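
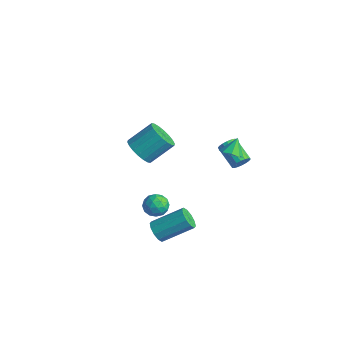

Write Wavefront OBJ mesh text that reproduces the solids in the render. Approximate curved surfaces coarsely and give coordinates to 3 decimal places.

v 2.256 -1.306 -0.352
v 2.563 -1.517 -0.987
v 1.637 -2.323 -0.313
v 1.944 -2.534 -0.948
v 2.353 -2.493 -0.337
v 2.736 -1.865 -0.362
v 1.464 -1.975 -0.938
v 1.847 -1.347 -0.963
v 2.073 -1.931 -1.349
v 2.622 -2.251 -0.978
v 1.578 -1.589 -0.322
v 2.127 -1.909 0.049
v 2.464 -1.322 -0.673
v 1.736 -2.518 -0.627
v 1.977 -2.493 -0.268
v 2.157 -2.618 -0.641
v 2.566 -1.527 -0.306
v 2.746 -1.651 -0.679
v 2.622 -2.224 -0.297
v 1.454 -2.189 -0.621
v 1.634 -2.313 -0.994
v 2.043 -1.222 -0.659
v 2.223 -1.347 -1.032
v 1.578 -1.616 -1.003
v 2.356 -1.69 -1.259
v 1.992 -2.287 -1.236
v 1.711 -1.959 -1.23
v 1.935 -1.59 -1.245
v 2.679 -1.878 -1.041
v 2.315 -2.475 -1.018
v 2.556 -2.451 -0.659
v 2.781 -2.082 -0.674
v 2.391 -2.121 -1.254
v 1.885 -1.365 -0.282
v 1.521 -1.962 -0.259
v 1.419 -1.758 -0.626
v 1.644 -1.389 -0.641
v 2.208 -1.553 -0.064
v 1.844 -2.15 -0.041
v 2.265 -2.25 -0.055
v 2.489 -1.881 -0.07
v 1.809 -1.719 -0.046
v 3.557 -2.947 -1.142
v 4.14 -3.277 -1.157
v 4.966 -1.864 -0.192
v 4.383 -1.533 -0.178
v 4.121 -3.036 -1.494
v 4.947 -1.623 -0.529
v 3.886 -2.761 -1.696
v 4.712 -1.348 -0.731
v 3.526 -2.557 -1.687
v 4.352 -1.144 -0.722
v 3.178 -2.501 -1.47
v 4.004 -1.088 -0.505
v 2.974 -2.616 -1.128
v 3.8 -1.203 -0.163
v 2.993 -2.857 -0.791
v 3.819 -1.444 0.174
v 3.228 -3.132 -0.589
v 4.054 -1.719 0.376
v 3.588 -3.336 -0.598
v 4.414 -1.923 0.367
v 3.936 -3.392 -0.815
v 4.762 -1.979 0.15
v 1.945 3.813 -0.383
v 2.191 4.078 0.058
v 0.881 4.152 0.743
v 0.635 3.887 0.303
v 2.123 4.27 -0.093
v 0.813 4.345 0.593
v 2.02 4.372 -0.301
v 0.71 4.446 0.384
v 1.902 4.363 -0.525
v 0.592 4.438 0.16
v 1.792 4.245 -0.721
v 0.483 4.32 -0.036
v 1.713 4.041 -0.851
v 0.403 4.116 -0.165
v 1.68 3.793 -0.887
v 0.37 3.867 -0.202
v 1.699 3.548 -0.823
v 0.389 3.622 -0.138
v 1.767 3.355 -0.673
v 0.457 3.43 0.013
v 1.87 3.254 -0.464
v 0.56 3.328 0.221
v 1.988 3.262 -0.24
v 0.678 3.337 0.445
v 2.097 3.38 -0.044
v 0.788 3.455 0.641
v 2.177 3.584 0.085
v 0.867 3.659 0.771
v 2.21 3.833 0.122
v 0.9 3.907 0.807
v 2.322 2.8 1.224
v 2.976 2.853 1.362
v 2.098 3.4 2.056
v 2.81 3.224 1.049
v 2.359 3.347 0.839
v 1.886 3.149 0.854
v 1.669 2.746 1.087
v 1.835 2.375 1.399
v 2.286 2.253 1.609
v 2.759 2.451 1.594
v -2.897 0.65 -1.13
v -2.41 1.075 -1.827
v -1.995 2.374 -0.746
v -2.483 1.95 -0.05
v -2.798 1.236 -1.872
v -2.384 2.535 -0.791
v -3.206 1.281 -1.77
v -2.791 2.58 -0.689
v -3.553 1.202 -1.542
v -3.138 2.501 -0.461
v -3.769 1.013 -1.232
v -3.355 2.312 -0.151
v -3.814 0.753 -0.902
v -3.399 2.052 0.179
v -3.676 0.472 -0.617
v -3.262 1.771 0.464
v -3.385 0.226 -0.434
v -2.97 1.525 0.647
v -2.996 0.065 -0.389
v -2.582 1.364 0.692
v -2.589 0.02 -0.491
v -2.174 1.319 0.59
v -2.242 0.099 -0.719
v -1.827 1.398 0.362
v -2.025 0.288 -1.029
v -1.611 1.587 0.052
v -1.981 0.548 -1.359
v -1.566 1.847 -0.278
v -2.118 0.829 -1.644
v -1.704 2.128 -0.563
f 1 38 17
f 38 12 41
f 17 41 6
f 38 41 17
f 1 17 13
f 17 6 18
f 13 18 2
f 17 18 13
f 1 13 22
f 13 2 23
f 22 23 8
f 13 23 22
f 1 22 34
f 22 8 37
f 34 37 11
f 22 37 34
f 1 34 38
f 34 11 42
f 38 42 12
f 34 42 38
f 2 18 29
f 18 6 32
f 29 32 10
f 18 32 29
f 6 41 19
f 41 12 40
f 19 40 5
f 41 40 19
f 12 42 39
f 42 11 35
f 39 35 3
f 42 35 39
f 11 37 36
f 37 8 24
f 36 24 7
f 37 24 36
f 8 23 28
f 23 2 25
f 28 25 9
f 23 25 28
f 4 30 16
f 30 10 31
f 16 31 5
f 30 31 16
f 4 16 14
f 16 5 15
f 14 15 3
f 16 15 14
f 4 14 21
f 14 3 20
f 21 20 7
f 14 20 21
f 4 21 26
f 21 7 27
f 26 27 9
f 21 27 26
f 4 26 30
f 26 9 33
f 30 33 10
f 26 33 30
f 5 31 19
f 31 10 32
f 19 32 6
f 31 32 19
f 3 15 39
f 15 5 40
f 39 40 12
f 15 40 39
f 7 20 36
f 20 3 35
f 36 35 11
f 20 35 36
f 9 27 28
f 27 7 24
f 28 24 8
f 27 24 28
f 10 33 29
f 33 9 25
f 29 25 2
f 33 25 29
f 44 43 47
f 44 47 45
f 45 47 48
f 45 48 46
f 47 43 49
f 47 49 48
f 48 49 50
f 48 50 46
f 49 43 51
f 49 51 50
f 50 51 52
f 50 52 46
f 51 43 53
f 51 53 52
f 52 53 54
f 52 54 46
f 53 43 55
f 53 55 54
f 54 55 56
f 54 56 46
f 55 43 57
f 55 57 56
f 56 57 58
f 56 58 46
f 57 43 59
f 57 59 58
f 58 59 60
f 58 60 46
f 59 43 61
f 59 61 60
f 60 61 62
f 60 62 46
f 61 43 63
f 61 63 62
f 62 63 64
f 62 64 46
f 63 43 44
f 63 44 64
f 64 44 45
f 64 45 46
f 66 65 69
f 66 69 67
f 67 69 70
f 67 70 68
f 69 65 71
f 69 71 70
f 70 71 72
f 70 72 68
f 71 65 73
f 71 73 72
f 72 73 74
f 72 74 68
f 73 65 75
f 73 75 74
f 74 75 76
f 74 76 68
f 75 65 77
f 75 77 76
f 76 77 78
f 76 78 68
f 77 65 79
f 77 79 78
f 78 79 80
f 78 80 68
f 79 65 81
f 79 81 80
f 80 81 82
f 80 82 68
f 81 65 83
f 81 83 82
f 82 83 84
f 82 84 68
f 83 65 85
f 83 85 84
f 84 85 86
f 84 86 68
f 85 65 87
f 85 87 86
f 86 87 88
f 86 88 68
f 87 65 89
f 87 89 88
f 88 89 90
f 88 90 68
f 89 65 91
f 89 91 90
f 90 91 92
f 90 92 68
f 91 65 93
f 91 93 92
f 92 93 94
f 92 94 68
f 93 65 66
f 93 66 94
f 94 66 67
f 94 67 68
f 96 95 98
f 96 98 97
f 98 95 99
f 98 99 97
f 99 95 100
f 99 100 97
f 100 95 101
f 100 101 97
f 101 95 102
f 101 102 97
f 102 95 103
f 102 103 97
f 103 95 104
f 103 104 97
f 104 95 96
f 104 96 97
f 106 105 109
f 106 109 107
f 107 109 110
f 107 110 108
f 109 105 111
f 109 111 110
f 110 111 112
f 110 112 108
f 111 105 113
f 111 113 112
f 112 113 114
f 112 114 108
f 113 105 115
f 113 115 114
f 114 115 116
f 114 116 108
f 115 105 117
f 115 117 116
f 116 117 118
f 116 118 108
f 117 105 119
f 117 119 118
f 118 119 120
f 118 120 108
f 119 105 121
f 119 121 120
f 120 121 122
f 120 122 108
f 121 105 123
f 121 123 122
f 122 123 124
f 122 124 108
f 123 105 125
f 123 125 124
f 124 125 126
f 124 126 108
f 125 105 127
f 125 127 126
f 126 127 128
f 126 128 108
f 127 105 129
f 127 129 128
f 128 129 130
f 128 130 108
f 129 105 131
f 129 131 130
f 130 131 132
f 130 132 108
f 131 105 133
f 131 133 132
f 132 133 134
f 132 134 108
f 133 105 106
f 133 106 134
f 134 106 107
f 134 107 108



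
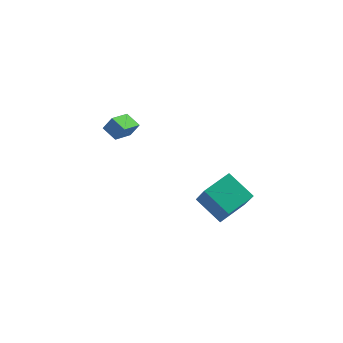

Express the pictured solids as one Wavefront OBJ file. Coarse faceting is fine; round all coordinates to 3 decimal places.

v 2.898 -5.449 -0.744
v 1.664 -4.365 0.19
v 2.505 -4.622 -2.223
v 1.271 -3.537 -1.289
v 4.229 -4.223 -0.411
v 2.995 -3.138 0.523
v 3.836 -3.395 -1.89
v 2.602 -2.311 -0.956
v -2.177 2.743 -1.323
v -2.987 1.623 -0.74
v -2.866 3.446 -0.93
v -3.676 2.326 -0.347
v -1.664 2.794 -0.513
v -2.474 1.674 0.07
v -2.353 3.497 -0.12
v -3.163 2.377 0.463
f 2 4 1
f 5 2 1
f 1 4 3
f 3 5 1
f 2 8 4
f 6 2 5
f 6 8 2
f 4 8 3
f 7 5 3
f 3 8 7
f 7 6 5
f 8 6 7
f 10 12 9
f 13 10 9
f 9 12 11
f 11 13 9
f 10 16 12
f 14 10 13
f 14 16 10
f 12 16 11
f 15 13 11
f 11 16 15
f 15 14 13
f 16 14 15



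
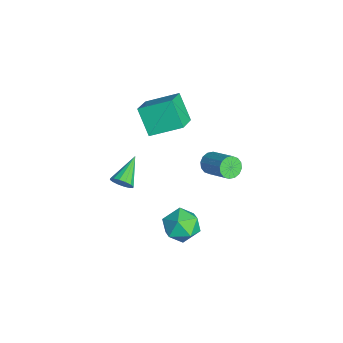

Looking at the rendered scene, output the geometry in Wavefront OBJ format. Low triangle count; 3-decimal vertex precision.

v -3.212 -2.632 2.705
v -2.834 -0.685 3.612
v -4.618 -1.966 1.862
v -4.24 -0.02 2.769
v -2.06 -2.14 1.171
v -1.682 -0.194 2.078
v -3.466 -1.475 0.328
v -3.088 0.472 1.235
v 3.01 -0.361 -1.168
v 4.008 -0.328 -0.467
v 3.632 -2.052 -1.973
v 4.63 -2.019 -1.272
v 3.537 -2.221 -0.769
v 3.153 -1.175 -0.271
v 4.487 -1.205 -2.169
v 4.103 -0.159 -1.671
v 4.921 -0.849 -1.086
v 4.334 -1.477 -0.22
v 3.306 -0.903 -2.22
v 2.719 -1.531 -1.354
v -2.224 1.57 -2.335
v -1.727 1.073 -2.649
v -0.179 1.933 -1.559
v -0.676 2.43 -1.245
v -1.728 1.387 -2.895
v -0.18 2.247 -1.804
v -1.862 1.75 -2.991
v -0.314 2.61 -1.9
v -2.093 2.064 -2.911
v -0.545 2.925 -1.82
v -2.359 2.247 -2.677
v -0.811 3.107 -1.586
v -2.589 2.248 -2.351
v -1.041 3.108 -1.26
v -2.721 2.067 -2.021
v -1.173 2.927 -0.931
v -2.72 1.753 -1.776
v -1.172 2.613 -0.685
v -2.586 1.39 -1.68
v -1.038 2.25 -0.589
v -2.355 1.075 -1.76
v -0.807 1.936 -0.669
v -2.089 0.893 -1.994
v -0.541 1.753 -0.903
v -1.859 0.892 -2.32
v -0.311 1.752 -1.229
v 2.535 -4.322 1.973
v 2.962 -4.161 2.53
v 1.085 -3.358 2.807
v 3.009 -3.881 2.288
v 2.929 -3.719 1.962
v 2.743 -3.719 1.639
v 2.502 -3.88 1.405
v 2.269 -4.16 1.324
v 2.107 -4.483 1.416
v 2.06 -4.762 1.658
v 2.141 -4.924 1.984
v 2.326 -4.925 2.307
v 2.568 -4.763 2.541
v 2.8 -4.484 2.622
f 2 4 1
f 5 2 1
f 1 4 3
f 3 5 1
f 2 8 4
f 6 2 5
f 6 8 2
f 4 8 3
f 7 5 3
f 3 8 7
f 7 6 5
f 8 6 7
f 9 20 14
f 9 14 10
f 9 10 16
f 9 16 19
f 9 19 20
f 10 14 18
f 14 20 13
f 20 19 11
f 19 16 15
f 16 10 17
f 12 18 13
f 12 13 11
f 12 11 15
f 12 15 17
f 12 17 18
f 13 18 14
f 11 13 20
f 15 11 19
f 17 15 16
f 18 17 10
f 22 21 25
f 22 25 23
f 23 25 26
f 23 26 24
f 25 21 27
f 25 27 26
f 26 27 28
f 26 28 24
f 27 21 29
f 27 29 28
f 28 29 30
f 28 30 24
f 29 21 31
f 29 31 30
f 30 31 32
f 30 32 24
f 31 21 33
f 31 33 32
f 32 33 34
f 32 34 24
f 33 21 35
f 33 35 34
f 34 35 36
f 34 36 24
f 35 21 37
f 35 37 36
f 36 37 38
f 36 38 24
f 37 21 39
f 37 39 38
f 38 39 40
f 38 40 24
f 39 21 41
f 39 41 40
f 40 41 42
f 40 42 24
f 41 21 43
f 41 43 42
f 42 43 44
f 42 44 24
f 43 21 45
f 43 45 44
f 44 45 46
f 44 46 24
f 45 21 22
f 45 22 46
f 46 22 23
f 46 23 24
f 48 47 50
f 48 50 49
f 50 47 51
f 50 51 49
f 51 47 52
f 51 52 49
f 52 47 53
f 52 53 49
f 53 47 54
f 53 54 49
f 54 47 55
f 54 55 49
f 55 47 56
f 55 56 49
f 56 47 57
f 56 57 49
f 57 47 58
f 57 58 49
f 58 47 59
f 58 59 49
f 59 47 60
f 59 60 49
f 60 47 48
f 60 48 49



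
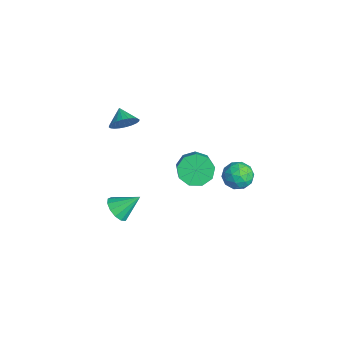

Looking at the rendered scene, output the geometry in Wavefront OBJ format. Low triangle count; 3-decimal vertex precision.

v -0.1 4.495 -2.16
v 0.583 4.671 -2.897
v 0.597 3.029 -1.863
v 1.28 3.205 -2.6
v 1.309 3.748 -1.737
v 0.878 4.654 -1.921
v 0.302 3.046 -2.839
v -0.129 3.952 -3.023
v 0.831 3.775 -3.317
v 1.454 4.209 -2.635
v -0.274 3.491 -2.125
v 0.349 3.925 -1.443
v 0.18 4.712 -2.554
v 1 2.988 -2.206
v 1.017 3.308 -1.698
v 1.419 3.411 -2.131
v 0.354 4.702 -1.981
v 0.755 4.805 -2.414
v 1.182 4.263 -1.732
v 0.425 2.895 -2.346
v 0.826 2.998 -2.779
v -0.239 4.289 -2.629
v 0.163 4.392 -3.062
v -0.002 3.437 -3.028
v 0.728 4.289 -3.234
v 1.138 3.427 -3.06
v 0.562 3.333 -3.2
v 0.309 3.866 -3.308
v 1.094 4.544 -2.834
v 1.504 3.682 -2.659
v 1.521 4.001 -2.152
v 1.267 4.534 -2.26
v 1.24 4.017 -3.081
v -0.324 4.018 -2.101
v 0.086 3.156 -1.926
v -0.087 3.166 -2.5
v -0.341 3.699 -2.608
v 0.042 4.273 -1.7
v 0.452 3.411 -1.526
v 0.871 3.834 -1.452
v 0.618 4.367 -1.56
v -0.06 3.683 -1.679
v -1.774 -2.347 2.197
v -1.405 -1.863 2.887
v -2.786 -2.353 2.743
v -1.523 -1.6 2.672
v -1.678 -1.451 2.385
v -1.849 -1.439 2.069
v -2.008 -1.564 1.773
v -2.131 -1.809 1.541
v -2.2 -2.136 1.409
v -2.204 -2.495 1.397
v -2.143 -2.831 1.507
v -2.025 -3.093 1.722
v -1.869 -3.242 2.009
v -1.699 -3.255 2.325
v -1.54 -3.129 2.621
v -1.417 -2.884 2.853
v -1.348 -2.557 2.985
v -1.344 -2.199 2.997
v 3.599 -4.273 -0.187
v 4.055 -4.815 0.352
v 3.861 -3.027 0.847
v 4.389 -4.62 0.032
v 4.472 -4.315 -0.357
v 4.278 -3.996 -0.692
v 3.869 -3.766 -0.867
v 3.374 -3.696 -0.826
v 2.95 -3.809 -0.582
v 2.733 -4.07 -0.213
v 2.791 -4.395 0.165
v 3.105 -4.682 0.43
v 3.577 -4.838 0.5
v 2.307 0.646 0.985
v 2.804 0.087 0.207
v 3.931 -0.205 1.136
v 3.433 0.354 1.915
v 3.01 0.796 0.179
v 4.137 0.503 1.109
v 2.887 1.434 0.529
v 4.014 1.142 1.459
v 2.492 1.705 1.092
v 3.619 1.412 2.022
v 2.011 1.479 1.605
v 3.138 1.187 2.535
v 1.668 0.864 1.828
v 2.794 0.572 2.758
v 1.623 0.147 1.656
v 2.75 -0.145 2.586
v 1.899 -0.337 1.171
v 3.026 -0.629 2.1
v 2.365 -0.361 0.598
v 3.492 -0.653 1.528
f 1 38 17
f 38 12 41
f 17 41 6
f 38 41 17
f 1 17 13
f 17 6 18
f 13 18 2
f 17 18 13
f 1 13 22
f 13 2 23
f 22 23 8
f 13 23 22
f 1 22 34
f 22 8 37
f 34 37 11
f 22 37 34
f 1 34 38
f 34 11 42
f 38 42 12
f 34 42 38
f 2 18 29
f 18 6 32
f 29 32 10
f 18 32 29
f 6 41 19
f 41 12 40
f 19 40 5
f 41 40 19
f 12 42 39
f 42 11 35
f 39 35 3
f 42 35 39
f 11 37 36
f 37 8 24
f 36 24 7
f 37 24 36
f 8 23 28
f 23 2 25
f 28 25 9
f 23 25 28
f 4 30 16
f 30 10 31
f 16 31 5
f 30 31 16
f 4 16 14
f 16 5 15
f 14 15 3
f 16 15 14
f 4 14 21
f 14 3 20
f 21 20 7
f 14 20 21
f 4 21 26
f 21 7 27
f 26 27 9
f 21 27 26
f 4 26 30
f 26 9 33
f 30 33 10
f 26 33 30
f 5 31 19
f 31 10 32
f 19 32 6
f 31 32 19
f 3 15 39
f 15 5 40
f 39 40 12
f 15 40 39
f 7 20 36
f 20 3 35
f 36 35 11
f 20 35 36
f 9 27 28
f 27 7 24
f 28 24 8
f 27 24 28
f 10 33 29
f 33 9 25
f 29 25 2
f 33 25 29
f 44 43 46
f 44 46 45
f 46 43 47
f 46 47 45
f 47 43 48
f 47 48 45
f 48 43 49
f 48 49 45
f 49 43 50
f 49 50 45
f 50 43 51
f 50 51 45
f 51 43 52
f 51 52 45
f 52 43 53
f 52 53 45
f 53 43 54
f 53 54 45
f 54 43 55
f 54 55 45
f 55 43 56
f 55 56 45
f 56 43 57
f 56 57 45
f 57 43 58
f 57 58 45
f 58 43 59
f 58 59 45
f 59 43 60
f 59 60 45
f 60 43 44
f 60 44 45
f 62 61 64
f 62 64 63
f 64 61 65
f 64 65 63
f 65 61 66
f 65 66 63
f 66 61 67
f 66 67 63
f 67 61 68
f 67 68 63
f 68 61 69
f 68 69 63
f 69 61 70
f 69 70 63
f 70 61 71
f 70 71 63
f 71 61 72
f 71 72 63
f 72 61 73
f 72 73 63
f 73 61 62
f 73 62 63
f 75 74 78
f 75 78 76
f 76 78 79
f 76 79 77
f 78 74 80
f 78 80 79
f 79 80 81
f 79 81 77
f 80 74 82
f 80 82 81
f 81 82 83
f 81 83 77
f 82 74 84
f 82 84 83
f 83 84 85
f 83 85 77
f 84 74 86
f 84 86 85
f 85 86 87
f 85 87 77
f 86 74 88
f 86 88 87
f 87 88 89
f 87 89 77
f 88 74 90
f 88 90 89
f 89 90 91
f 89 91 77
f 90 74 92
f 90 92 91
f 91 92 93
f 91 93 77
f 92 74 75
f 92 75 93
f 93 75 76
f 93 76 77



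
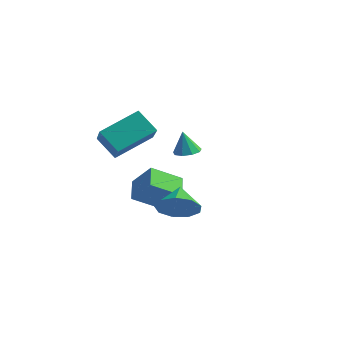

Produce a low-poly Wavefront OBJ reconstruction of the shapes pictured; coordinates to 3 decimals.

v 3.752 -2.065 -0.307
v 4.194 -1.308 -0.648
v 3.068 -1.335 0.427
v 3.674 -1.438 -1.003
v 3.19 -1.861 -1.033
v 2.969 -2.379 -0.723
v 3.115 -2.75 -0.218
v 3.558 -2.801 0.245
v 4.092 -2.507 0.45
v 4.467 -2.006 0.301
v 4.507 -1.533 -0.133
v -1.457 -1.833 1.957
v 0.024 -2.908 2.987
v -0.935 -0.232 2.877
v 0.546 -1.306 3.907
v -0.626 -1.574 1.033
v 0.855 -2.648 2.063
v -0.104 0.028 1.953
v 1.377 -1.047 2.983
v -1.001 2.754 0.229
v -0.43 2.513 0.253
v -1.119 2.586 1.391
v -0.413 2.932 0.315
v -0.671 3.268 0.337
v -1.084 3.363 0.309
v -1.457 3.173 0.243
v -1.617 2.787 0.171
v -1.488 2.385 0.126
v -1.132 2.156 0.129
v -0.714 2.207 0.179
v -0.99 1.357 -2.802
v -1.566 0.084 -2.023
v -1.752 2.067 -2.205
v -2.328 0.793 -1.426
v 0.008 1.547 -1.754
v -0.568 0.273 -0.975
v -0.754 2.256 -1.157
v -1.33 0.983 -0.378
f 2 1 4
f 2 4 3
f 4 1 5
f 4 5 3
f 5 1 6
f 5 6 3
f 6 1 7
f 6 7 3
f 7 1 8
f 7 8 3
f 8 1 9
f 8 9 3
f 9 1 10
f 9 10 3
f 10 1 11
f 10 11 3
f 11 1 2
f 11 2 3
f 13 15 12
f 16 13 12
f 12 15 14
f 14 16 12
f 13 19 15
f 17 13 16
f 17 19 13
f 15 19 14
f 18 16 14
f 14 19 18
f 18 17 16
f 19 17 18
f 21 20 23
f 21 23 22
f 23 20 24
f 23 24 22
f 24 20 25
f 24 25 22
f 25 20 26
f 25 26 22
f 26 20 27
f 26 27 22
f 27 20 28
f 27 28 22
f 28 20 29
f 28 29 22
f 29 20 30
f 29 30 22
f 30 20 21
f 30 21 22
f 32 34 31
f 35 32 31
f 31 34 33
f 33 35 31
f 32 38 34
f 36 32 35
f 36 38 32
f 34 38 33
f 37 35 33
f 33 38 37
f 37 36 35
f 38 36 37



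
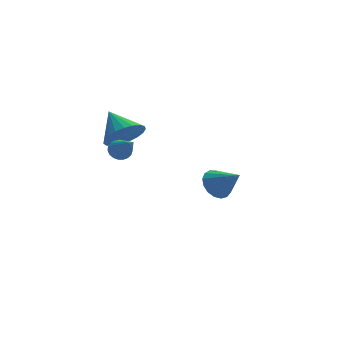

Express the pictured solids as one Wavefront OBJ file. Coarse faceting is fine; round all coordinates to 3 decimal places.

v 1.762 2.742 -3.784
v 2.449 3.13 -3.825
v 2.358 1.778 -2.896
v 2.272 3.29 -3.531
v 1.979 3.325 -3.296
v 1.635 3.226 -3.172
v 1.321 3.017 -3.188
v 1.107 2.745 -3.341
v 1.044 2.472 -3.595
v 1.145 2.261 -3.892
v 1.387 2.16 -4.165
v 1.715 2.193 -4.35
v 2.054 2.352 -4.405
v 2.326 2.6 -4.318
v 2.468 2.881 -4.108
v -3.061 0.656 0.895
v -2.669 1.186 0.268
v -3.279 1.824 1.745
v -3.032 1.195 0.162
v -3.401 1.111 0.184
v -3.71 0.948 0.328
v -3.907 0.734 0.571
v -3.958 0.508 0.869
v -3.854 0.307 1.172
v -3.613 0.166 1.428
v -3.276 0.11 1.591
v -2.902 0.149 1.634
v -2.555 0.275 1.549
v -2.296 0.468 1.351
v -2.169 0.692 1.075
v -2.197 0.911 0.767
v -2.373 1.086 0.482
v -3.682 -0.51 0.761
v -3.258 -0.33 0.956
v -3.598 -1.75 1.719
v -3.402 -0.245 1.079
v -3.594 -0.205 1.148
v -3.801 -0.218 1.149
v -3.988 -0.281 1.083
v -4.122 -0.384 0.962
v -4.18 -0.509 0.806
v -4.151 -0.633 0.642
v -4.042 -0.737 0.498
v -3.87 -0.801 0.4
v -3.665 -0.814 0.365
v -3.464 -0.775 0.398
v -3.3 -0.69 0.493
v -3.202 -0.574 0.635
v -3.187 -0.447 0.799
f 2 1 4
f 2 4 3
f 4 1 5
f 4 5 3
f 5 1 6
f 5 6 3
f 6 1 7
f 6 7 3
f 7 1 8
f 7 8 3
f 8 1 9
f 8 9 3
f 9 1 10
f 9 10 3
f 10 1 11
f 10 11 3
f 11 1 12
f 11 12 3
f 12 1 13
f 12 13 3
f 13 1 14
f 13 14 3
f 14 1 15
f 14 15 3
f 15 1 2
f 15 2 3
f 17 16 19
f 17 19 18
f 19 16 20
f 19 20 18
f 20 16 21
f 20 21 18
f 21 16 22
f 21 22 18
f 22 16 23
f 22 23 18
f 23 16 24
f 23 24 18
f 24 16 25
f 24 25 18
f 25 16 26
f 25 26 18
f 26 16 27
f 26 27 18
f 27 16 28
f 27 28 18
f 28 16 29
f 28 29 18
f 29 16 30
f 29 30 18
f 30 16 31
f 30 31 18
f 31 16 32
f 31 32 18
f 32 16 17
f 32 17 18
f 34 33 36
f 34 36 35
f 36 33 37
f 36 37 35
f 37 33 38
f 37 38 35
f 38 33 39
f 38 39 35
f 39 33 40
f 39 40 35
f 40 33 41
f 40 41 35
f 41 33 42
f 41 42 35
f 42 33 43
f 42 43 35
f 43 33 44
f 43 44 35
f 44 33 45
f 44 45 35
f 45 33 46
f 45 46 35
f 46 33 47
f 46 47 35
f 47 33 48
f 47 48 35
f 48 33 49
f 48 49 35
f 49 33 34
f 49 34 35



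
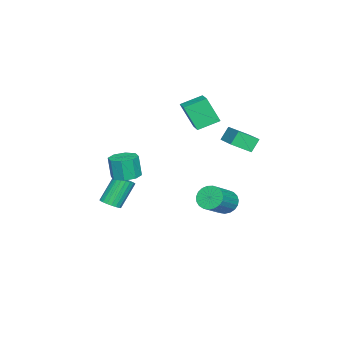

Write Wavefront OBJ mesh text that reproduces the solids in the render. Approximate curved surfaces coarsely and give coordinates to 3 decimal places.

v -0.307 -2.57 -0.631
v 0.391 -2.939 -0.653
v 0.325 -3.139 0.63
v -0.373 -2.77 0.651
v 0.447 -2.345 -0.558
v 0.38 -2.544 0.725
v 0.06 -1.882 -0.506
v -0.006 -2.082 0.777
v -0.541 -1.823 -0.527
v -0.607 -2.022 0.756
v -1.005 -2.201 -0.61
v -1.071 -2.401 0.673
v -1.06 -2.796 -0.705
v -1.127 -2.995 0.578
v -0.674 -3.258 -0.757
v -0.74 -3.458 0.526
v -0.073 -3.318 -0.736
v -0.139 -3.517 0.547
v -0.696 -3.676 -3.108
v -0.164 -3.615 -2.816
v -1.012 -3.183 -1.36
v -1.544 -3.244 -1.652
v -0.201 -3.381 -2.907
v -1.049 -2.949 -1.451
v -0.324 -3.199 -3.033
v -1.172 -2.766 -1.577
v -0.511 -3.098 -3.172
v -1.359 -2.666 -1.716
v -0.73 -3.098 -3.3
v -1.578 -2.666 -1.843
v -0.943 -3.198 -3.394
v -1.792 -2.765 -1.938
v -1.114 -3.38 -3.44
v -1.962 -2.948 -1.983
v -1.212 -3.613 -3.427
v -2.06 -3.181 -1.971
v -1.221 -3.858 -3.36
v -2.069 -3.426 -1.904
v -1.139 -4.071 -3.249
v -1.987 -3.639 -1.793
v -0.98 -4.216 -3.114
v -1.829 -3.783 -1.658
v -0.773 -4.267 -2.978
v -1.621 -3.835 -1.521
v -0.552 -4.216 -2.864
v -1.4 -3.784 -1.408
v -0.356 -4.072 -2.793
v -1.204 -3.64 -1.336
v -0.218 -3.859 -2.776
v -1.067 -3.427 -1.319
v -3.295 1.342 1.376
v -3.751 1.584 2.126
v -3.791 2.269 0.776
v -4.246 2.511 1.525
v -1.854 2.449 1.895
v -2.309 2.691 2.644
v -2.349 3.376 1.294
v -2.805 3.618 2.044
v 1.307 3.42 -0.447
v 1.685 3.264 -1.051
v 3.031 2.985 -0.138
v 2.653 3.14 0.467
v 1.729 3.563 -1.025
v 3.075 3.284 -0.111
v 1.7 3.837 -0.898
v 3.046 3.558 0.015
v 1.604 4.039 -0.694
v 2.949 3.76 0.22
v 1.455 4.134 -0.446
v 2.801 3.855 0.467
v 1.282 4.106 -0.199
v 2.627 3.827 0.714
v 1.112 3.959 0.005
v 2.458 3.679 0.919
v 0.977 3.718 0.132
v 2.322 3.439 1.045
v 0.898 3.426 0.158
v 2.244 3.147 1.071
v 0.89 3.133 0.08
v 2.236 2.854 0.993
v 0.955 2.889 -0.09
v 2.3 2.61 0.824
v 1.08 2.737 -0.321
v 2.426 2.458 0.593
v 1.245 2.703 -0.574
v 2.59 2.424 0.34
v 1.42 2.793 -0.804
v 2.766 2.514 0.109
v 1.576 2.991 -0.973
v 2.921 2.712 -0.06
v -3.964 -0.428 1.697
v -3.94 -1.183 3.175
v -4.716 0.522 2.194
v -4.691 -0.232 3.673
v -2.949 0.212 2.007
v -2.924 -0.542 3.486
v -3.7 1.163 2.505
v -3.676 0.408 3.983
f 2 1 5
f 2 5 3
f 3 5 6
f 3 6 4
f 5 1 7
f 5 7 6
f 6 7 8
f 6 8 4
f 7 1 9
f 7 9 8
f 8 9 10
f 8 10 4
f 9 1 11
f 9 11 10
f 10 11 12
f 10 12 4
f 11 1 13
f 11 13 12
f 12 13 14
f 12 14 4
f 13 1 15
f 13 15 14
f 14 15 16
f 14 16 4
f 15 1 17
f 15 17 16
f 16 17 18
f 16 18 4
f 17 1 2
f 17 2 18
f 18 2 3
f 18 3 4
f 20 19 23
f 20 23 21
f 21 23 24
f 21 24 22
f 23 19 25
f 23 25 24
f 24 25 26
f 24 26 22
f 25 19 27
f 25 27 26
f 26 27 28
f 26 28 22
f 27 19 29
f 27 29 28
f 28 29 30
f 28 30 22
f 29 19 31
f 29 31 30
f 30 31 32
f 30 32 22
f 31 19 33
f 31 33 32
f 32 33 34
f 32 34 22
f 33 19 35
f 33 35 34
f 34 35 36
f 34 36 22
f 35 19 37
f 35 37 36
f 36 37 38
f 36 38 22
f 37 19 39
f 37 39 38
f 38 39 40
f 38 40 22
f 39 19 41
f 39 41 40
f 40 41 42
f 40 42 22
f 41 19 43
f 41 43 42
f 42 43 44
f 42 44 22
f 43 19 45
f 43 45 44
f 44 45 46
f 44 46 22
f 45 19 47
f 45 47 46
f 46 47 48
f 46 48 22
f 47 19 49
f 47 49 48
f 48 49 50
f 48 50 22
f 49 19 20
f 49 20 50
f 50 20 21
f 50 21 22
f 52 54 51
f 55 52 51
f 51 54 53
f 53 55 51
f 52 58 54
f 56 52 55
f 56 58 52
f 54 58 53
f 57 55 53
f 53 58 57
f 57 56 55
f 58 56 57
f 60 59 63
f 60 63 61
f 61 63 64
f 61 64 62
f 63 59 65
f 63 65 64
f 64 65 66
f 64 66 62
f 65 59 67
f 65 67 66
f 66 67 68
f 66 68 62
f 67 59 69
f 67 69 68
f 68 69 70
f 68 70 62
f 69 59 71
f 69 71 70
f 70 71 72
f 70 72 62
f 71 59 73
f 71 73 72
f 72 73 74
f 72 74 62
f 73 59 75
f 73 75 74
f 74 75 76
f 74 76 62
f 75 59 77
f 75 77 76
f 76 77 78
f 76 78 62
f 77 59 79
f 77 79 78
f 78 79 80
f 78 80 62
f 79 59 81
f 79 81 80
f 80 81 82
f 80 82 62
f 81 59 83
f 81 83 82
f 82 83 84
f 82 84 62
f 83 59 85
f 83 85 84
f 84 85 86
f 84 86 62
f 85 59 87
f 85 87 86
f 86 87 88
f 86 88 62
f 87 59 89
f 87 89 88
f 88 89 90
f 88 90 62
f 89 59 60
f 89 60 90
f 90 60 61
f 90 61 62
f 92 94 91
f 95 92 91
f 91 94 93
f 93 95 91
f 92 98 94
f 96 92 95
f 96 98 92
f 94 98 93
f 97 95 93
f 93 98 97
f 97 96 95
f 98 96 97



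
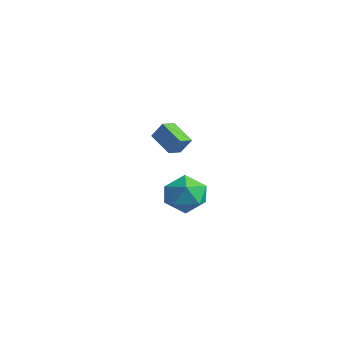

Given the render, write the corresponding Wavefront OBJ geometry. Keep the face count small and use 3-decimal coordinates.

v -2.71 2.782 1.731
v -3.895 2.654 2.385
v -2.908 3.538 1.52
v -4.094 3.41 2.174
v -2.306 3.11 2.526
v -3.492 2.982 3.18
v -2.505 3.866 2.315
v -3.69 3.738 2.969
v 2.537 1.11 2.222
v 2.983 0.461 1.527
v 1.017 0.419 1.893
v 1.463 -0.23 1.198
v 1.657 -0.346 2.225
v 2.596 0.081 2.428
v 1.404 0.799 0.992
v 2.343 1.226 1.195
v 2.283 0.268 0.766
v 2.44 -0.44 1.528
v 1.56 1.32 1.892
v 1.717 0.612 2.654
f 2 4 1
f 5 2 1
f 1 4 3
f 3 5 1
f 2 8 4
f 6 2 5
f 6 8 2
f 4 8 3
f 7 5 3
f 3 8 7
f 7 6 5
f 8 6 7
f 9 20 14
f 9 14 10
f 9 10 16
f 9 16 19
f 9 19 20
f 10 14 18
f 14 20 13
f 20 19 11
f 19 16 15
f 16 10 17
f 12 18 13
f 12 13 11
f 12 11 15
f 12 15 17
f 12 17 18
f 13 18 14
f 11 13 20
f 15 11 19
f 17 15 16
f 18 17 10



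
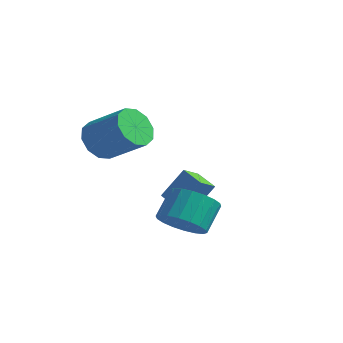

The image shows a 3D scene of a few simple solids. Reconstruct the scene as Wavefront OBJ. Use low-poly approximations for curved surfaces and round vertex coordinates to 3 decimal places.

v 2.134 -1.644 -0.841
v 2.626 -0.905 -1.475
v 2.477 0.122 -0.392
v 1.986 -0.616 0.241
v 2.157 -0.851 -1.59
v 2.009 0.176 -0.507
v 1.685 -0.955 -1.557
v 1.536 0.072 -0.474
v 1.301 -1.195 -1.382
v 1.152 -0.168 -0.299
v 1.082 -1.524 -1.1
v 0.934 -0.496 -0.017
v 1.072 -1.876 -0.767
v 0.923 -0.849 0.316
v 1.272 -2.183 -0.449
v 1.123 -1.155 0.634
v 1.643 -2.382 -0.208
v 1.494 -1.355 0.875
v 2.111 -2.436 -0.093
v 1.963 -1.409 0.99
v 2.584 -2.332 -0.126
v 2.435 -1.305 0.957
v 2.968 -2.092 -0.301
v 2.819 -1.065 0.782
v 3.186 -1.764 -0.583
v 3.038 -0.736 0.5
v 3.197 -1.411 -0.916
v 3.048 -0.384 0.167
v 2.997 -1.105 -1.234
v 2.848 -0.077 -0.151
v -1.669 2.392 -1.855
v -1.711 1.508 -1.37
v -1.07 3.141 -0.439
v -1.113 2.256 0.047
v -0.527 2.144 -2.207
v -0.57 1.259 -1.721
v 0.071 2.892 -0.79
v 0.029 2.008 -0.305
v -2.28 -1.584 2.591
v -1.755 -2.19 1.928
v -0.036 -1.902 3.026
v -0.56 -1.296 3.689
v -1.72 -1.584 1.715
v -0.001 -1.297 2.813
v -1.898 -0.979 1.836
v -0.179 -0.691 2.934
v -2.223 -0.605 2.245
v -0.504 -0.317 3.343
v -2.569 -0.604 2.787
v -0.85 -0.317 3.885
v -2.804 -0.978 3.254
v -1.085 -0.69 4.352
v -2.839 -1.583 3.467
v -1.12 -1.296 4.565
v -2.661 -2.189 3.346
v -0.942 -1.901 4.444
v -2.336 -2.563 2.937
v -0.617 -2.275 4.035
v -1.99 -2.563 2.395
v -0.271 -2.276 3.493
f 2 1 5
f 2 5 3
f 3 5 6
f 3 6 4
f 5 1 7
f 5 7 6
f 6 7 8
f 6 8 4
f 7 1 9
f 7 9 8
f 8 9 10
f 8 10 4
f 9 1 11
f 9 11 10
f 10 11 12
f 10 12 4
f 11 1 13
f 11 13 12
f 12 13 14
f 12 14 4
f 13 1 15
f 13 15 14
f 14 15 16
f 14 16 4
f 15 1 17
f 15 17 16
f 16 17 18
f 16 18 4
f 17 1 19
f 17 19 18
f 18 19 20
f 18 20 4
f 19 1 21
f 19 21 20
f 20 21 22
f 20 22 4
f 21 1 23
f 21 23 22
f 22 23 24
f 22 24 4
f 23 1 25
f 23 25 24
f 24 25 26
f 24 26 4
f 25 1 27
f 25 27 26
f 26 27 28
f 26 28 4
f 27 1 29
f 27 29 28
f 28 29 30
f 28 30 4
f 29 1 2
f 29 2 30
f 30 2 3
f 30 3 4
f 32 34 31
f 35 32 31
f 31 34 33
f 33 35 31
f 32 38 34
f 36 32 35
f 36 38 32
f 34 38 33
f 37 35 33
f 33 38 37
f 37 36 35
f 38 36 37
f 40 39 43
f 40 43 41
f 41 43 44
f 41 44 42
f 43 39 45
f 43 45 44
f 44 45 46
f 44 46 42
f 45 39 47
f 45 47 46
f 46 47 48
f 46 48 42
f 47 39 49
f 47 49 48
f 48 49 50
f 48 50 42
f 49 39 51
f 49 51 50
f 50 51 52
f 50 52 42
f 51 39 53
f 51 53 52
f 52 53 54
f 52 54 42
f 53 39 55
f 53 55 54
f 54 55 56
f 54 56 42
f 55 39 57
f 55 57 56
f 56 57 58
f 56 58 42
f 57 39 59
f 57 59 58
f 58 59 60
f 58 60 42
f 59 39 40
f 59 40 60
f 60 40 41
f 60 41 42



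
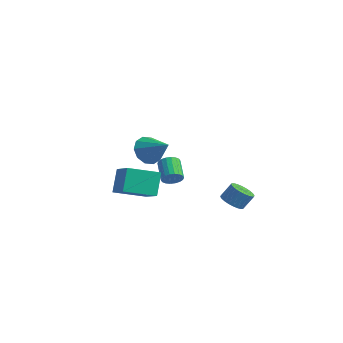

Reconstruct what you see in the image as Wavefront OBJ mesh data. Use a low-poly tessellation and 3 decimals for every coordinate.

v -0.961 -1.398 -0.249
v -2.031 -3.078 0.35
v 0.67 -2.1 0.694
v -0.4 -3.78 1.293
v -0.48 -2.22 -1.693
v -1.55 -3.9 -1.094
v 1.151 -2.922 -0.75
v 0.081 -4.602 -0.151
v -3.362 2.829 -3.133
v -3.019 2.676 -2.519
v -4.115 3.459 -1.712
v -4.458 3.611 -2.327
v -2.886 2.954 -2.608
v -3.982 3.737 -1.801
v -2.847 3.207 -2.801
v -3.943 3.99 -1.995
v -2.911 3.385 -3.06
v -4.007 4.168 -2.253
v -3.064 3.453 -3.333
v -4.16 4.235 -2.527
v -3.275 3.397 -3.567
v -4.372 4.179 -2.761
v -3.505 3.228 -3.715
v -4.601 4.011 -2.908
v -3.705 2.981 -3.748
v -4.801 3.764 -2.941
v -3.838 2.703 -3.659
v -4.934 3.486 -2.852
v -3.877 2.45 -3.465
v -4.973 3.233 -2.659
v -3.813 2.272 -3.207
v -4.909 3.055 -2.4
v -3.66 2.205 -2.933
v -4.756 2.987 -2.127
v -3.448 2.261 -2.699
v -4.545 3.043 -1.893
v -3.219 2.429 -2.552
v -4.315 3.212 -1.745
v 1.135 -3.587 3.203
v 1.562 -4.274 2.566
v 2.705 -3.513 4.177
v 1.678 -3.692 2.334
v 1.587 -3.071 2.435
v 1.322 -2.646 2.829
v 0.986 -2.581 3.365
v 0.707 -2.9 3.84
v 0.591 -3.482 4.071
v 0.683 -4.103 3.971
v 0.947 -4.528 3.577
v 1.283 -4.593 3.04
v 3.799 0.566 -1.59
v 4.567 0.521 -1.843
v 4.909 1.07 -0.904
v 4.141 1.114 -0.65
v 4.476 0.796 -1.97
v 4.818 1.344 -1.031
v 4.282 1.035 -2.039
v 4.624 1.584 -1.1
v 4.015 1.203 -2.04
v 4.356 1.752 -1.101
v 3.714 1.274 -1.973
v 4.056 1.823 -1.033
v 3.427 1.238 -1.846
v 3.768 1.786 -0.907
v 3.196 1.098 -1.681
v 3.537 1.647 -0.742
v 3.057 0.878 -1.502
v 3.399 1.427 -0.563
v 3.031 0.61 -1.336
v 3.373 1.159 -0.397
v 3.122 0.336 -1.209
v 3.464 0.884 -0.27
v 3.316 0.096 -1.14
v 3.658 0.645 -0.201
v 3.584 -0.072 -1.139
v 3.925 0.477 -0.2
v 3.884 -0.143 -1.207
v 4.226 0.406 -0.267
v 4.172 -0.106 -1.333
v 4.513 0.442 -0.394
v 4.403 0.033 -1.498
v 4.744 0.582 -0.559
v 4.541 0.253 -1.677
v 4.883 0.802 -0.738
f 2 4 1
f 5 2 1
f 1 4 3
f 3 5 1
f 2 8 4
f 6 2 5
f 6 8 2
f 4 8 3
f 7 5 3
f 3 8 7
f 7 6 5
f 8 6 7
f 10 9 13
f 10 13 11
f 11 13 14
f 11 14 12
f 13 9 15
f 13 15 14
f 14 15 16
f 14 16 12
f 15 9 17
f 15 17 16
f 16 17 18
f 16 18 12
f 17 9 19
f 17 19 18
f 18 19 20
f 18 20 12
f 19 9 21
f 19 21 20
f 20 21 22
f 20 22 12
f 21 9 23
f 21 23 22
f 22 23 24
f 22 24 12
f 23 9 25
f 23 25 24
f 24 25 26
f 24 26 12
f 25 9 27
f 25 27 26
f 26 27 28
f 26 28 12
f 27 9 29
f 27 29 28
f 28 29 30
f 28 30 12
f 29 9 31
f 29 31 30
f 30 31 32
f 30 32 12
f 31 9 33
f 31 33 32
f 32 33 34
f 32 34 12
f 33 9 35
f 33 35 34
f 34 35 36
f 34 36 12
f 35 9 37
f 35 37 36
f 36 37 38
f 36 38 12
f 37 9 10
f 37 10 38
f 38 10 11
f 38 11 12
f 40 39 42
f 40 42 41
f 42 39 43
f 42 43 41
f 43 39 44
f 43 44 41
f 44 39 45
f 44 45 41
f 45 39 46
f 45 46 41
f 46 39 47
f 46 47 41
f 47 39 48
f 47 48 41
f 48 39 49
f 48 49 41
f 49 39 50
f 49 50 41
f 50 39 40
f 50 40 41
f 52 51 55
f 52 55 53
f 53 55 56
f 53 56 54
f 55 51 57
f 55 57 56
f 56 57 58
f 56 58 54
f 57 51 59
f 57 59 58
f 58 59 60
f 58 60 54
f 59 51 61
f 59 61 60
f 60 61 62
f 60 62 54
f 61 51 63
f 61 63 62
f 62 63 64
f 62 64 54
f 63 51 65
f 63 65 64
f 64 65 66
f 64 66 54
f 65 51 67
f 65 67 66
f 66 67 68
f 66 68 54
f 67 51 69
f 67 69 68
f 68 69 70
f 68 70 54
f 69 51 71
f 69 71 70
f 70 71 72
f 70 72 54
f 71 51 73
f 71 73 72
f 72 73 74
f 72 74 54
f 73 51 75
f 73 75 74
f 74 75 76
f 74 76 54
f 75 51 77
f 75 77 76
f 76 77 78
f 76 78 54
f 77 51 79
f 77 79 78
f 78 79 80
f 78 80 54
f 79 51 81
f 79 81 80
f 80 81 82
f 80 82 54
f 81 51 83
f 81 83 82
f 82 83 84
f 82 84 54
f 83 51 52
f 83 52 84
f 84 52 53
f 84 53 54



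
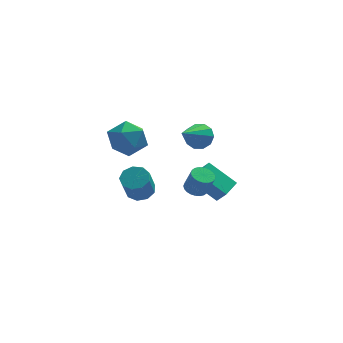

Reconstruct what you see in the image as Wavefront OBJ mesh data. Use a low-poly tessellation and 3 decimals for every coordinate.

v -4.11 -0.486 2.414
v -3.465 -0.932 1.535
v -4.195 -2.208 3.225
v -3.55 -2.654 2.346
v -3.061 -1.912 3.119
v -3.008 -0.847 2.618
v -4.652 -2.293 2.142
v -4.599 -1.228 1.641
v -3.8 -2.048 1.368
v -2.816 -1.813 1.971
v -4.844 -1.327 2.789
v -3.86 -1.092 3.392
v -0.592 -3.671 -0.195
v -0.101 -3.261 -0.228
v 0.242 -3.579 0.942
v -0.248 -3.989 0.975
v -0.281 -3.115 -0.135
v 0.062 -3.433 1.035
v -0.508 -3.053 -0.052
v -0.165 -3.371 1.118
v -0.748 -3.085 0.01
v -0.405 -3.403 1.18
v -0.964 -3.207 0.04
v -0.621 -3.524 1.21
v -1.123 -3.399 0.035
v -0.78 -3.717 1.205
v -1.202 -3.633 -0.006
v -0.858 -3.95 1.164
v -1.187 -3.872 -0.075
v -0.844 -4.19 1.095
v -1.082 -4.081 -0.162
v -0.739 -4.399 1.008
v -0.902 -4.227 -0.255
v -0.559 -4.545 0.915
v -0.675 -4.289 -0.338
v -0.332 -4.607 0.832
v -0.435 -4.257 -0.4
v -0.092 -4.575 0.77
v -0.219 -4.136 -0.43
v 0.124 -4.453 0.74
v -0.06 -3.943 -0.425
v 0.283 -4.261 0.745
v 0.018 -3.71 -0.384
v 0.362 -4.027 0.786
v 0.004 -3.47 -0.315
v 0.347 -3.788 0.855
v 1.193 1.686 -4.899
v 1.633 1.176 -4.08
v -0.236 2.433 -3.667
v 0.203 1.923 -2.848
v 1.897 2.657 -4.672
v 2.336 2.147 -3.853
v 0.467 3.404 -3.44
v 0.907 2.894 -2.621
v -0.235 -2.085 2.626
v 0.388 -2.109 3.158
v -1.285 -3.495 3.794
v 0.068 -1.746 3.309
v -0.368 -1.513 3.198
v -0.754 -1.498 2.87
v -0.941 -1.707 2.448
v -0.859 -2.061 2.094
v -0.538 -2.424 1.944
v -0.102 -2.657 2.054
v 0.283 -2.672 2.383
v 0.47 -2.462 2.805
v -2.998 1.045 -3.255
v -2.208 1.139 -3.02
v -2.552 0.289 -1.529
v -3.342 0.195 -1.765
v -2.518 1.579 -2.84
v -2.861 0.729 -1.349
v -3.052 1.77 -2.855
v -3.396 0.92 -1.364
v -3.561 1.621 -3.057
v -3.905 0.771 -1.566
v -3.807 1.203 -3.352
v -4.151 0.353 -1.861
v -3.674 0.711 -3.602
v -4.018 -0.139 -2.111
v -3.225 0.375 -3.69
v -3.569 -0.475 -2.199
v -2.669 0.353 -3.574
v -3.013 -0.497 -2.084
v -2.268 0.654 -3.31
v -2.612 -0.196 -1.819
f 1 12 6
f 1 6 2
f 1 2 8
f 1 8 11
f 1 11 12
f 2 6 10
f 6 12 5
f 12 11 3
f 11 8 7
f 8 2 9
f 4 10 5
f 4 5 3
f 4 3 7
f 4 7 9
f 4 9 10
f 5 10 6
f 3 5 12
f 7 3 11
f 9 7 8
f 10 9 2
f 14 13 17
f 14 17 15
f 15 17 18
f 15 18 16
f 17 13 19
f 17 19 18
f 18 19 20
f 18 20 16
f 19 13 21
f 19 21 20
f 20 21 22
f 20 22 16
f 21 13 23
f 21 23 22
f 22 23 24
f 22 24 16
f 23 13 25
f 23 25 24
f 24 25 26
f 24 26 16
f 25 13 27
f 25 27 26
f 26 27 28
f 26 28 16
f 27 13 29
f 27 29 28
f 28 29 30
f 28 30 16
f 29 13 31
f 29 31 30
f 30 31 32
f 30 32 16
f 31 13 33
f 31 33 32
f 32 33 34
f 32 34 16
f 33 13 35
f 33 35 34
f 34 35 36
f 34 36 16
f 35 13 37
f 35 37 36
f 36 37 38
f 36 38 16
f 37 13 39
f 37 39 38
f 38 39 40
f 38 40 16
f 39 13 41
f 39 41 40
f 40 41 42
f 40 42 16
f 41 13 43
f 41 43 42
f 42 43 44
f 42 44 16
f 43 13 45
f 43 45 44
f 44 45 46
f 44 46 16
f 45 13 14
f 45 14 46
f 46 14 15
f 46 15 16
f 48 50 47
f 51 48 47
f 47 50 49
f 49 51 47
f 48 54 50
f 52 48 51
f 52 54 48
f 50 54 49
f 53 51 49
f 49 54 53
f 53 52 51
f 54 52 53
f 56 55 58
f 56 58 57
f 58 55 59
f 58 59 57
f 59 55 60
f 59 60 57
f 60 55 61
f 60 61 57
f 61 55 62
f 61 62 57
f 62 55 63
f 62 63 57
f 63 55 64
f 63 64 57
f 64 55 65
f 64 65 57
f 65 55 66
f 65 66 57
f 66 55 56
f 66 56 57
f 68 67 71
f 68 71 69
f 69 71 72
f 69 72 70
f 71 67 73
f 71 73 72
f 72 73 74
f 72 74 70
f 73 67 75
f 73 75 74
f 74 75 76
f 74 76 70
f 75 67 77
f 75 77 76
f 76 77 78
f 76 78 70
f 77 67 79
f 77 79 78
f 78 79 80
f 78 80 70
f 79 67 81
f 79 81 80
f 80 81 82
f 80 82 70
f 81 67 83
f 81 83 82
f 82 83 84
f 82 84 70
f 83 67 85
f 83 85 84
f 84 85 86
f 84 86 70
f 85 67 68
f 85 68 86
f 86 68 69
f 86 69 70



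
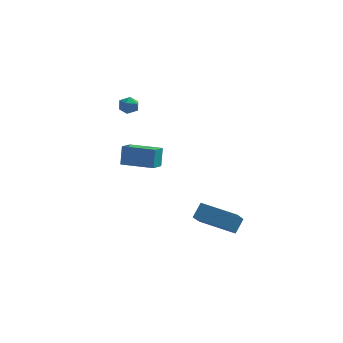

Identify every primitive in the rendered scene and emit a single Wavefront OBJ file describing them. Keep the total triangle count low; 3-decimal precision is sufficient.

v -3.923 2.503 2.604
v -3.393 2.867 2.498
v -3.347 1.833 3.182
v -2.817 2.197 3.076
v -3.299 2.425 3.451
v -3.655 2.838 3.095
v -3.085 1.862 2.585
v -3.441 2.275 2.229
v -2.875 2.471 2.487
v -3.007 2.819 3.022
v -3.733 1.881 2.658
v -3.865 2.229 3.193
v -2.873 -0.069 -0.612
v -2.896 0.225 0.613
v -2.822 0.922 -0.849
v -2.844 1.216 0.376
v -0.936 -0.156 -0.556
v -0.958 0.138 0.669
v -0.884 0.835 -0.793
v -0.907 1.129 0.432
v 2.405 -2.121 -3.125
v 2.702 -3.902 -1.976
v 2.627 -1.55 -2.297
v 2.924 -3.331 -1.148
v 4.396 -2.129 -3.652
v 4.693 -3.91 -2.503
v 4.618 -1.558 -2.824
v 4.915 -3.339 -1.675
f 1 12 6
f 1 6 2
f 1 2 8
f 1 8 11
f 1 11 12
f 2 6 10
f 6 12 5
f 12 11 3
f 11 8 7
f 8 2 9
f 4 10 5
f 4 5 3
f 4 3 7
f 4 7 9
f 4 9 10
f 5 10 6
f 3 5 12
f 7 3 11
f 9 7 8
f 10 9 2
f 14 16 13
f 17 14 13
f 13 16 15
f 15 17 13
f 14 20 16
f 18 14 17
f 18 20 14
f 16 20 15
f 19 17 15
f 15 20 19
f 19 18 17
f 20 18 19
f 22 24 21
f 25 22 21
f 21 24 23
f 23 25 21
f 22 28 24
f 26 22 25
f 26 28 22
f 24 28 23
f 27 25 23
f 23 28 27
f 27 26 25
f 28 26 27



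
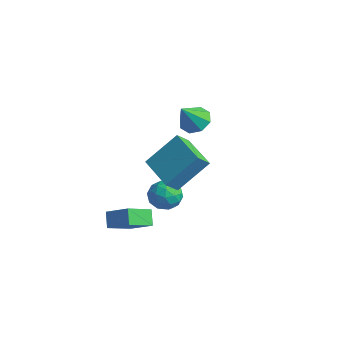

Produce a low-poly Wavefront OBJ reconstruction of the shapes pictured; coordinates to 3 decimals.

v -0.672 -3.408 -4.187
v -1.145 -3.051 -3.606
v -0.581 -2.17 -4.876
v -1.053 -1.812 -4.295
v 0.393 -3.108 -3.505
v -0.079 -2.75 -2.924
v 0.485 -1.869 -4.194
v 0.012 -1.512 -3.613
v -0.668 0.539 -3.45
v 0.06 0.161 -3.453
v -1.22 -0.521 -4.027
v -0.492 -0.899 -4.03
v -0.882 -0.764 -3.321
v -0.541 -0.11 -2.964
v -0.619 -0.25 -4.516
v -0.278 0.404 -4.159
v 0.09 -0.327 -4.111
v -0.072 -0.645 -3.373
v -1.088 0.285 -4.107
v -1.25 -0.033 -3.369
v -0.255 0.443 -3.401
v -0.905 -0.803 -4.079
v -1.134 -0.724 -3.663
v -0.706 -0.946 -3.664
v -0.609 0.284 -3.114
v -0.181 0.062 -3.115
v -0.734 -0.482 -3.038
v -0.979 -0.422 -4.365
v -0.551 -0.644 -4.366
v -0.454 0.586 -3.816
v -0.026 0.364 -3.817
v -0.426 0.122 -4.442
v 0.19 -0.066 -3.789
v -0.135 -0.689 -4.129
v -0.209 -0.308 -4.414
v -0.009 0.077 -4.205
v 0.095 -0.253 -3.355
v -0.23 -0.876 -3.694
v -0.459 -0.797 -3.278
v -0.259 -0.412 -3.068
v 0.112 -0.539 -3.742
v -0.93 0.516 -3.786
v -1.255 -0.107 -4.125
v -0.901 0.052 -4.412
v -0.701 0.437 -4.202
v -1.025 0.329 -3.351
v -1.35 -0.294 -3.691
v -1.151 -0.437 -3.275
v -0.951 -0.052 -3.066
v -1.272 0.179 -3.738
v -2.212 3.139 -1.361
v -1.468 3.356 -1.205
v -2.208 2.281 -0.179
v -1.875 3.718 -0.942
v -2.479 3.74 -0.923
v -2.926 3.411 -1.161
v -2.955 2.922 -1.516
v -2.549 2.56 -1.78
v -1.945 2.538 -1.798
v -1.497 2.867 -1.56
v 0.203 -1.332 -0.827
v 0.159 -1.96 -0.198
v 0.745 -0.047 0.492
v 0.701 -0.675 1.122
v 1.899 -1.745 -1.122
v 1.855 -2.373 -0.492
v 2.441 -0.46 0.198
v 2.397 -1.088 0.827
f 2 4 1
f 5 2 1
f 1 4 3
f 3 5 1
f 2 8 4
f 6 2 5
f 6 8 2
f 4 8 3
f 7 5 3
f 3 8 7
f 7 6 5
f 8 6 7
f 9 46 25
f 46 20 49
f 25 49 14
f 46 49 25
f 9 25 21
f 25 14 26
f 21 26 10
f 25 26 21
f 9 21 30
f 21 10 31
f 30 31 16
f 21 31 30
f 9 30 42
f 30 16 45
f 42 45 19
f 30 45 42
f 9 42 46
f 42 19 50
f 46 50 20
f 42 50 46
f 10 26 37
f 26 14 40
f 37 40 18
f 26 40 37
f 14 49 27
f 49 20 48
f 27 48 13
f 49 48 27
f 20 50 47
f 50 19 43
f 47 43 11
f 50 43 47
f 19 45 44
f 45 16 32
f 44 32 15
f 45 32 44
f 16 31 36
f 31 10 33
f 36 33 17
f 31 33 36
f 12 38 24
f 38 18 39
f 24 39 13
f 38 39 24
f 12 24 22
f 24 13 23
f 22 23 11
f 24 23 22
f 12 22 29
f 22 11 28
f 29 28 15
f 22 28 29
f 12 29 34
f 29 15 35
f 34 35 17
f 29 35 34
f 12 34 38
f 34 17 41
f 38 41 18
f 34 41 38
f 13 39 27
f 39 18 40
f 27 40 14
f 39 40 27
f 11 23 47
f 23 13 48
f 47 48 20
f 23 48 47
f 15 28 44
f 28 11 43
f 44 43 19
f 28 43 44
f 17 35 36
f 35 15 32
f 36 32 16
f 35 32 36
f 18 41 37
f 41 17 33
f 37 33 10
f 41 33 37
f 52 51 54
f 52 54 53
f 54 51 55
f 54 55 53
f 55 51 56
f 55 56 53
f 56 51 57
f 56 57 53
f 57 51 58
f 57 58 53
f 58 51 59
f 58 59 53
f 59 51 60
f 59 60 53
f 60 51 52
f 60 52 53
f 62 64 61
f 65 62 61
f 61 64 63
f 63 65 61
f 62 68 64
f 66 62 65
f 66 68 62
f 64 68 63
f 67 65 63
f 63 68 67
f 67 66 65
f 68 66 67



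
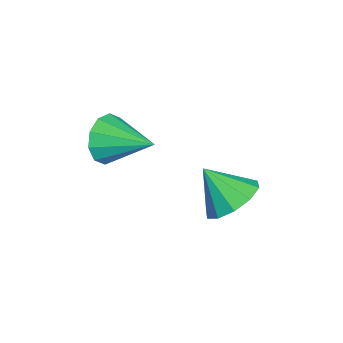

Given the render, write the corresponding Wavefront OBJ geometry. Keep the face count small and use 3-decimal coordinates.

v -3.118 -2.622 -0.246
v -2.764 -3.103 0.427
v -2.282 -1.178 0.346
v -2.414 -3.128 -0.005
v -2.333 -2.96 -0.529
v -2.552 -2.663 -0.945
v -2.987 -2.35 -1.094
v -3.472 -2.141 -0.919
v -3.822 -2.115 -0.487
v -3.902 -2.283 0.037
v -3.684 -2.581 0.453
v -3.249 -2.894 0.602
v -3.655 1.134 -3.719
v -2.702 1.198 -3.307
v -4.085 0.206 -2.581
v -3.059 1.67 -3.056
v -3.644 1.938 -3.059
v -4.233 1.898 -3.313
v -4.601 1.567 -3.723
v -4.608 1.07 -4.131
v -4.251 0.598 -4.381
v -3.667 0.331 -4.379
v -3.078 0.37 -4.125
v -2.71 0.702 -3.715
f 2 1 4
f 2 4 3
f 4 1 5
f 4 5 3
f 5 1 6
f 5 6 3
f 6 1 7
f 6 7 3
f 7 1 8
f 7 8 3
f 8 1 9
f 8 9 3
f 9 1 10
f 9 10 3
f 10 1 11
f 10 11 3
f 11 1 12
f 11 12 3
f 12 1 2
f 12 2 3
f 14 13 16
f 14 16 15
f 16 13 17
f 16 17 15
f 17 13 18
f 17 18 15
f 18 13 19
f 18 19 15
f 19 13 20
f 19 20 15
f 20 13 21
f 20 21 15
f 21 13 22
f 21 22 15
f 22 13 23
f 22 23 15
f 23 13 24
f 23 24 15
f 24 13 14
f 24 14 15



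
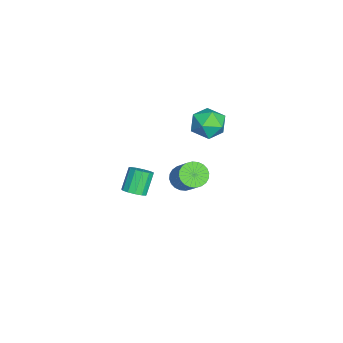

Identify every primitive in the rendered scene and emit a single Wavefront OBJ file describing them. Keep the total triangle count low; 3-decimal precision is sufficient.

v 1.934 -3.357 1.731
v 2.317 -2.987 1.903
v 1.649 -2.732 2.842
v 1.266 -3.103 2.669
v 2.118 -2.828 1.718
v 1.449 -2.574 2.656
v 1.86 -2.838 1.536
v 1.191 -2.583 2.475
v 1.625 -3.012 1.417
v 0.957 -2.757 2.355
v 1.489 -3.296 1.397
v 0.821 -3.041 2.335
v 1.494 -3.599 1.483
v 0.826 -3.344 2.421
v 1.639 -3.826 1.648
v 0.971 -3.571 2.586
v 1.878 -3.904 1.839
v 1.209 -3.649 2.777
v 2.134 -3.808 1.996
v 1.466 -3.554 2.934
v 2.327 -3.57 2.068
v 1.659 -3.315 3.007
v 2.396 -3.264 2.034
v 1.727 -3.009 2.972
v -3.723 -1.691 -2.102
v -3.31 -2.256 -2.222
v -2.205 -1.715 -0.978
v -2.617 -1.149 -0.858
v -3.202 -2.072 -2.399
v -2.097 -1.531 -1.154
v -3.173 -1.83 -2.53
v -2.068 -1.288 -1.286
v -3.228 -1.566 -2.596
v -2.123 -1.025 -1.352
v -3.358 -1.322 -2.587
v -2.252 -0.781 -1.343
v -3.543 -1.133 -2.504
v -2.438 -0.592 -1.26
v -3.756 -1.03 -2.36
v -2.651 -0.489 -1.116
v -3.964 -1.027 -2.177
v -2.859 -0.486 -0.932
v -4.135 -1.125 -1.982
v -3.03 -0.584 -0.738
v -4.243 -1.309 -1.806
v -3.138 -0.768 -0.561
v -4.272 -1.552 -1.674
v -3.167 -1.01 -0.43
v -4.217 -1.815 -1.608
v -3.112 -1.274 -0.364
v -4.088 -2.059 -1.617
v -2.982 -1.518 -0.373
v -3.902 -2.248 -1.7
v -2.797 -1.707 -0.456
v -3.689 -2.351 -1.844
v -2.584 -1.81 -0.6
v -3.481 -2.354 -2.028
v -2.376 -1.813 -0.783
v -1.594 0.266 4.203
v -0.705 0.191 4.156
v -1.735 -1.091 3.724
v -0.846 -1.166 3.677
v -1.248 -1.111 4.473
v -1.161 -0.273 4.769
v -1.279 -0.627 3.111
v -1.192 0.211 3.407
v -0.51 -0.362 3.481
v -0.491 -0.661 4.323
v -1.949 -0.239 3.557
v -1.93 -0.538 4.399
f 2 1 5
f 2 5 3
f 3 5 6
f 3 6 4
f 5 1 7
f 5 7 6
f 6 7 8
f 6 8 4
f 7 1 9
f 7 9 8
f 8 9 10
f 8 10 4
f 9 1 11
f 9 11 10
f 10 11 12
f 10 12 4
f 11 1 13
f 11 13 12
f 12 13 14
f 12 14 4
f 13 1 15
f 13 15 14
f 14 15 16
f 14 16 4
f 15 1 17
f 15 17 16
f 16 17 18
f 16 18 4
f 17 1 19
f 17 19 18
f 18 19 20
f 18 20 4
f 19 1 21
f 19 21 20
f 20 21 22
f 20 22 4
f 21 1 23
f 21 23 22
f 22 23 24
f 22 24 4
f 23 1 2
f 23 2 24
f 24 2 3
f 24 3 4
f 26 25 29
f 26 29 27
f 27 29 30
f 27 30 28
f 29 25 31
f 29 31 30
f 30 31 32
f 30 32 28
f 31 25 33
f 31 33 32
f 32 33 34
f 32 34 28
f 33 25 35
f 33 35 34
f 34 35 36
f 34 36 28
f 35 25 37
f 35 37 36
f 36 37 38
f 36 38 28
f 37 25 39
f 37 39 38
f 38 39 40
f 38 40 28
f 39 25 41
f 39 41 40
f 40 41 42
f 40 42 28
f 41 25 43
f 41 43 42
f 42 43 44
f 42 44 28
f 43 25 45
f 43 45 44
f 44 45 46
f 44 46 28
f 45 25 47
f 45 47 46
f 46 47 48
f 46 48 28
f 47 25 49
f 47 49 48
f 48 49 50
f 48 50 28
f 49 25 51
f 49 51 50
f 50 51 52
f 50 52 28
f 51 25 53
f 51 53 52
f 52 53 54
f 52 54 28
f 53 25 55
f 53 55 54
f 54 55 56
f 54 56 28
f 55 25 57
f 55 57 56
f 56 57 58
f 56 58 28
f 57 25 26
f 57 26 58
f 58 26 27
f 58 27 28
f 59 70 64
f 59 64 60
f 59 60 66
f 59 66 69
f 59 69 70
f 60 64 68
f 64 70 63
f 70 69 61
f 69 66 65
f 66 60 67
f 62 68 63
f 62 63 61
f 62 61 65
f 62 65 67
f 62 67 68
f 63 68 64
f 61 63 70
f 65 61 69
f 67 65 66
f 68 67 60



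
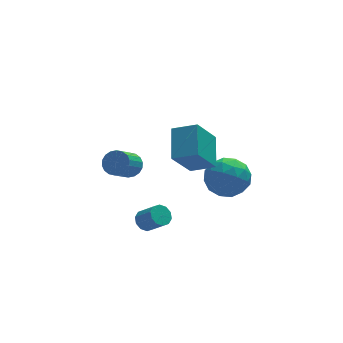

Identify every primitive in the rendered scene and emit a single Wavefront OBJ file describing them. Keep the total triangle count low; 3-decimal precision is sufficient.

v -1.453 -1.847 -0.256
v -1.105 -2.397 -0.451
v -1.878 -3.203 0.441
v -2.227 -2.653 0.636
v -0.943 -2.294 -0.218
v -1.716 -3.1 0.675
v -0.881 -2.102 0.008
v -1.655 -2.909 0.901
v -0.934 -1.86 0.182
v -1.707 -2.666 1.075
v -1.089 -1.615 0.269
v -1.862 -2.421 1.161
v -1.316 -1.416 0.252
v -2.089 -2.222 1.144
v -1.571 -1.302 0.134
v -2.344 -2.109 1.027
v -1.802 -1.297 -0.061
v -2.575 -2.103 0.831
v -1.964 -1.4 -0.295
v -2.737 -2.206 0.598
v -2.025 -1.591 -0.521
v -2.799 -2.398 0.372
v -1.973 -1.834 -0.695
v -2.746 -2.64 0.198
v -1.818 -2.079 -0.781
v -2.591 -2.885 0.111
v -1.591 -2.278 -0.764
v -2.364 -3.084 0.128
v -1.336 -2.391 -0.647
v -2.109 -3.198 0.246
v 3.204 0.981 -3.041
v 3.626 1.641 -3.962
v 4.014 -0.621 -3.818
v 4.436 0.039 -4.739
v 4.893 0.188 -3.629
v 4.392 1.178 -3.149
v 3.248 -0.158 -4.631
v 2.747 0.832 -4.151
v 3.653 0.937 -4.945
v 4.67 1.151 -4.326
v 2.97 -0.131 -3.454
v 3.987 0.083 -2.835
v 3.344 1.452 -3.433
v 4.296 -0.432 -4.347
v 4.565 -0.344 -3.695
v 4.813 0.044 -4.236
v 3.794 1.18 -2.955
v 4.042 1.568 -3.497
v 4.787 0.713 -3.301
v 3.598 -0.548 -4.283
v 3.846 -0.16 -4.825
v 2.827 0.976 -3.544
v 3.075 1.364 -4.085
v 2.853 0.307 -4.479
v 3.608 1.426 -4.552
v 4.084 0.484 -5.009
v 3.386 0.368 -4.945
v 3.091 0.95 -4.663
v 4.205 1.552 -4.188
v 4.682 0.61 -4.645
v 4.95 0.697 -3.993
v 4.656 1.279 -3.711
v 4.221 1.138 -4.766
v 2.958 0.41 -3.135
v 3.435 -0.532 -3.592
v 2.984 -0.259 -4.069
v 2.69 0.323 -3.787
v 3.556 0.536 -2.771
v 4.032 -0.406 -3.228
v 4.549 0.07 -3.117
v 4.254 0.652 -2.835
v 3.419 -0.118 -3.014
v -0.904 -2.653 -3.627
v -0.631 -2.946 -4.06
v -0.063 -3.62 -3.247
v -0.336 -3.327 -2.813
v -0.423 -2.66 -3.969
v 0.145 -3.335 -3.155
v -0.399 -2.372 -3.747
v 0.169 -3.047 -2.933
v -0.567 -2.191 -3.479
v 0 -2.866 -2.665
v -0.865 -2.186 -3.268
v -0.297 -2.861 -2.454
v -1.177 -2.36 -3.193
v -0.609 -3.034 -2.38
v -1.385 -2.645 -3.285
v -0.817 -3.32 -2.471
v -1.409 -2.933 -3.507
v -0.841 -3.608 -2.693
v -1.24 -3.114 -3.775
v -0.673 -3.789 -2.961
v -0.943 -3.119 -3.986
v -0.375 -3.794 -3.172
v 1.128 0.689 -2.165
v 2.245 0.106 -1.654
v 1.521 2.267 -1.221
v 2.638 1.683 -0.71
v 2.222 1.377 -3.77
v 3.339 0.793 -3.259
v 2.615 2.954 -2.826
v 3.732 2.371 -2.315
f 2 1 5
f 2 5 3
f 3 5 6
f 3 6 4
f 5 1 7
f 5 7 6
f 6 7 8
f 6 8 4
f 7 1 9
f 7 9 8
f 8 9 10
f 8 10 4
f 9 1 11
f 9 11 10
f 10 11 12
f 10 12 4
f 11 1 13
f 11 13 12
f 12 13 14
f 12 14 4
f 13 1 15
f 13 15 14
f 14 15 16
f 14 16 4
f 15 1 17
f 15 17 16
f 16 17 18
f 16 18 4
f 17 1 19
f 17 19 18
f 18 19 20
f 18 20 4
f 19 1 21
f 19 21 20
f 20 21 22
f 20 22 4
f 21 1 23
f 21 23 22
f 22 23 24
f 22 24 4
f 23 1 25
f 23 25 24
f 24 25 26
f 24 26 4
f 25 1 27
f 25 27 26
f 26 27 28
f 26 28 4
f 27 1 29
f 27 29 28
f 28 29 30
f 28 30 4
f 29 1 2
f 29 2 30
f 30 2 3
f 30 3 4
f 31 68 47
f 68 42 71
f 47 71 36
f 68 71 47
f 31 47 43
f 47 36 48
f 43 48 32
f 47 48 43
f 31 43 52
f 43 32 53
f 52 53 38
f 43 53 52
f 31 52 64
f 52 38 67
f 64 67 41
f 52 67 64
f 31 64 68
f 64 41 72
f 68 72 42
f 64 72 68
f 32 48 59
f 48 36 62
f 59 62 40
f 48 62 59
f 36 71 49
f 71 42 70
f 49 70 35
f 71 70 49
f 42 72 69
f 72 41 65
f 69 65 33
f 72 65 69
f 41 67 66
f 67 38 54
f 66 54 37
f 67 54 66
f 38 53 58
f 53 32 55
f 58 55 39
f 53 55 58
f 34 60 46
f 60 40 61
f 46 61 35
f 60 61 46
f 34 46 44
f 46 35 45
f 44 45 33
f 46 45 44
f 34 44 51
f 44 33 50
f 51 50 37
f 44 50 51
f 34 51 56
f 51 37 57
f 56 57 39
f 51 57 56
f 34 56 60
f 56 39 63
f 60 63 40
f 56 63 60
f 35 61 49
f 61 40 62
f 49 62 36
f 61 62 49
f 33 45 69
f 45 35 70
f 69 70 42
f 45 70 69
f 37 50 66
f 50 33 65
f 66 65 41
f 50 65 66
f 39 57 58
f 57 37 54
f 58 54 38
f 57 54 58
f 40 63 59
f 63 39 55
f 59 55 32
f 63 55 59
f 74 73 77
f 74 77 75
f 75 77 78
f 75 78 76
f 77 73 79
f 77 79 78
f 78 79 80
f 78 80 76
f 79 73 81
f 79 81 80
f 80 81 82
f 80 82 76
f 81 73 83
f 81 83 82
f 82 83 84
f 82 84 76
f 83 73 85
f 83 85 84
f 84 85 86
f 84 86 76
f 85 73 87
f 85 87 86
f 86 87 88
f 86 88 76
f 87 73 89
f 87 89 88
f 88 89 90
f 88 90 76
f 89 73 91
f 89 91 90
f 90 91 92
f 90 92 76
f 91 73 93
f 91 93 92
f 92 93 94
f 92 94 76
f 93 73 74
f 93 74 94
f 94 74 75
f 94 75 76
f 96 98 95
f 99 96 95
f 95 98 97
f 97 99 95
f 96 102 98
f 100 96 99
f 100 102 96
f 98 102 97
f 101 99 97
f 97 102 101
f 101 100 99
f 102 100 101



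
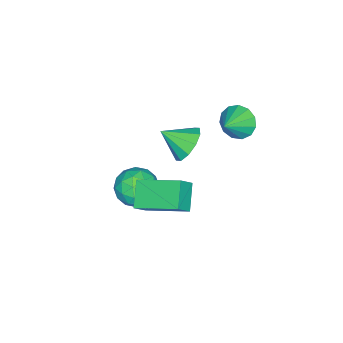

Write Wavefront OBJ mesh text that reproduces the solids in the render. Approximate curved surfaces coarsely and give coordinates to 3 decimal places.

v 1.383 -1.945 -1.875
v 2.009 -2.166 -1.182
v 1.185 0.074 -1.05
v 1.812 -0.147 -0.358
v 2.428 -1.513 -2.682
v 3.055 -1.734 -1.99
v 2.231 0.506 -1.858
v 2.857 0.285 -1.165
v -3.293 -2.484 -3.848
v -2.879 -1.855 -3.16
v -2.867 -3.656 -3.032
v -3.478 -1.957 -2.995
v -4.007 -2.261 -3.155
v -4.263 -2.65 -3.58
v -4.148 -2.975 -4.108
v -3.707 -3.113 -4.536
v -3.107 -3.011 -4.701
v -2.578 -2.708 -4.541
v -2.322 -2.319 -4.116
v -2.437 -1.993 -3.589
v -0.226 -2.356 -4.013
v 0.814 -2.211 -4.231
v 0.146 -3.869 -3.249
v 1.186 -3.724 -3.467
v 0.697 -3.1 -2.745
v 0.467 -2.164 -3.217
v 0.493 -3.916 -4.263
v 0.263 -2.98 -4.735
v 1.258 -3.174 -4.386
v 1.385 -2.67 -3.448
v -0.425 -3.41 -4.032
v -0.298 -2.906 -3.094
v 0.261 -2.15 -4.189
v 0.699 -3.93 -3.291
v 0.411 -3.563 -2.867
v 1.023 -3.477 -2.995
v 0.058 -2.123 -3.593
v 0.669 -2.038 -3.721
v 0.6 -2.56 -2.848
v 0.291 -4.042 -3.759
v 0.902 -3.957 -3.887
v -0.063 -2.603 -4.485
v 0.549 -2.517 -4.613
v 0.36 -3.52 -4.632
v 1.134 -2.631 -4.408
v 1.352 -3.521 -3.959
v 0.945 -3.634 -4.427
v 0.81 -3.084 -4.704
v 1.208 -2.335 -3.857
v 1.427 -3.225 -3.408
v 1.139 -2.858 -2.983
v 1.004 -2.308 -3.261
v 1.469 -2.902 -3.948
v -0.467 -2.855 -4.072
v -0.248 -3.745 -3.623
v -0.044 -3.772 -4.219
v -0.179 -3.222 -4.497
v -0.392 -2.559 -3.521
v -0.174 -3.449 -3.072
v 0.15 -2.996 -2.776
v 0.015 -2.446 -3.053
v -0.509 -3.178 -3.532
v -3.599 -0.167 -1.279
v -3.13 -0.217 -2.046
v -2.401 -0.253 -0.541
v -3.165 0.276 -1.932
v -3.338 0.628 -1.61
v -3.593 0.728 -1.184
v -3.851 0.544 -0.788
v -4.028 0.134 -0.548
v -4.07 -0.372 -0.54
v -3.961 -0.812 -0.767
v -3.738 -1.048 -1.157
v -3.47 -1.003 -1.585
v -3.244 -0.694 -1.917
f 2 4 1
f 5 2 1
f 1 4 3
f 3 5 1
f 2 8 4
f 6 2 5
f 6 8 2
f 4 8 3
f 7 5 3
f 3 8 7
f 7 6 5
f 8 6 7
f 10 9 12
f 10 12 11
f 12 9 13
f 12 13 11
f 13 9 14
f 13 14 11
f 14 9 15
f 14 15 11
f 15 9 16
f 15 16 11
f 16 9 17
f 16 17 11
f 17 9 18
f 17 18 11
f 18 9 19
f 18 19 11
f 19 9 20
f 19 20 11
f 20 9 10
f 20 10 11
f 21 58 37
f 58 32 61
f 37 61 26
f 58 61 37
f 21 37 33
f 37 26 38
f 33 38 22
f 37 38 33
f 21 33 42
f 33 22 43
f 42 43 28
f 33 43 42
f 21 42 54
f 42 28 57
f 54 57 31
f 42 57 54
f 21 54 58
f 54 31 62
f 58 62 32
f 54 62 58
f 22 38 49
f 38 26 52
f 49 52 30
f 38 52 49
f 26 61 39
f 61 32 60
f 39 60 25
f 61 60 39
f 32 62 59
f 62 31 55
f 59 55 23
f 62 55 59
f 31 57 56
f 57 28 44
f 56 44 27
f 57 44 56
f 28 43 48
f 43 22 45
f 48 45 29
f 43 45 48
f 24 50 36
f 50 30 51
f 36 51 25
f 50 51 36
f 24 36 34
f 36 25 35
f 34 35 23
f 36 35 34
f 24 34 41
f 34 23 40
f 41 40 27
f 34 40 41
f 24 41 46
f 41 27 47
f 46 47 29
f 41 47 46
f 24 46 50
f 46 29 53
f 50 53 30
f 46 53 50
f 25 51 39
f 51 30 52
f 39 52 26
f 51 52 39
f 23 35 59
f 35 25 60
f 59 60 32
f 35 60 59
f 27 40 56
f 40 23 55
f 56 55 31
f 40 55 56
f 29 47 48
f 47 27 44
f 48 44 28
f 47 44 48
f 30 53 49
f 53 29 45
f 49 45 22
f 53 45 49
f 64 63 66
f 64 66 65
f 66 63 67
f 66 67 65
f 67 63 68
f 67 68 65
f 68 63 69
f 68 69 65
f 69 63 70
f 69 70 65
f 70 63 71
f 70 71 65
f 71 63 72
f 71 72 65
f 72 63 73
f 72 73 65
f 73 63 74
f 73 74 65
f 74 63 75
f 74 75 65
f 75 63 64
f 75 64 65



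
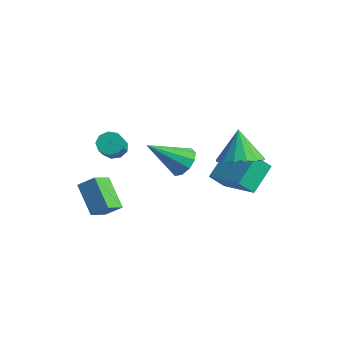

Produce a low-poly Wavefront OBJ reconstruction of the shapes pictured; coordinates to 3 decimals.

v 2.371 0.534 -0.117
v 2.102 -0.11 0.64
v 2.123 1.78 0.856
v 1.854 1.136 1.613
v 4.286 0.444 0.487
v 4.017 -0.2 1.244
v 4.038 1.69 1.46
v 3.769 1.046 2.217
v -1.421 -2.398 1.781
v -1.207 -2.759 1.324
v -0.525 -3.542 2.263
v -0.739 -3.182 2.719
v -0.938 -2.439 1.395
v -0.255 -3.222 2.333
v -0.894 -2.1 1.646
v -0.212 -2.884 2.585
v -1.098 -1.901 1.961
v -0.415 -2.684 2.899
v -1.452 -1.934 2.191
v -0.77 -2.718 3.129
v -1.793 -2.185 2.229
v -1.11 -2.968 3.168
v -1.959 -2.535 2.058
v -1.276 -3.318 2.996
v -1.874 -2.822 1.757
v -1.191 -3.605 2.695
v -1.577 -2.91 1.467
v -0.894 -3.693 2.405
v 4.125 -0.248 2.776
v 5.1 -0.167 3.13
v 3.575 0.148 4.204
v 4.977 0.324 2.947
v 4.626 0.662 2.718
v 4.141 0.756 2.504
v 3.651 0.581 2.364
v 3.289 0.184 2.334
v 3.151 -0.329 2.423
v 3.274 -0.82 2.606
v 3.625 -1.157 2.835
v 4.11 -1.251 3.049
v 4.599 -1.076 3.189
v 4.962 -0.679 3.219
v 3.33 -2.698 3.338
v 3.656 -2.328 3.93
v 2.57 -4.022 4.582
v 3.222 -2.144 3.861
v 2.83 -2.171 3.593
v 2.629 -2.399 3.227
v 2.696 -2.742 2.903
v 3.005 -3.067 2.746
v 3.438 -3.252 2.814
v 3.83 -3.225 3.082
v 4.031 -2.997 3.448
v 3.965 -2.654 3.772
v -1.393 -4.48 0.333
v -0.802 -4.02 0.885
v -1.626 -3.489 -0.243
v -1.036 -3.029 0.309
v -0.124 -4.811 -0.749
v 0.466 -4.351 -0.197
v -0.358 -3.82 -1.325
v 0.233 -3.36 -0.773
f 2 4 1
f 5 2 1
f 1 4 3
f 3 5 1
f 2 8 4
f 6 2 5
f 6 8 2
f 4 8 3
f 7 5 3
f 3 8 7
f 7 6 5
f 8 6 7
f 10 9 13
f 10 13 11
f 11 13 14
f 11 14 12
f 13 9 15
f 13 15 14
f 14 15 16
f 14 16 12
f 15 9 17
f 15 17 16
f 16 17 18
f 16 18 12
f 17 9 19
f 17 19 18
f 18 19 20
f 18 20 12
f 19 9 21
f 19 21 20
f 20 21 22
f 20 22 12
f 21 9 23
f 21 23 22
f 22 23 24
f 22 24 12
f 23 9 25
f 23 25 24
f 24 25 26
f 24 26 12
f 25 9 27
f 25 27 26
f 26 27 28
f 26 28 12
f 27 9 10
f 27 10 28
f 28 10 11
f 28 11 12
f 30 29 32
f 30 32 31
f 32 29 33
f 32 33 31
f 33 29 34
f 33 34 31
f 34 29 35
f 34 35 31
f 35 29 36
f 35 36 31
f 36 29 37
f 36 37 31
f 37 29 38
f 37 38 31
f 38 29 39
f 38 39 31
f 39 29 40
f 39 40 31
f 40 29 41
f 40 41 31
f 41 29 42
f 41 42 31
f 42 29 30
f 42 30 31
f 44 43 46
f 44 46 45
f 46 43 47
f 46 47 45
f 47 43 48
f 47 48 45
f 48 43 49
f 48 49 45
f 49 43 50
f 49 50 45
f 50 43 51
f 50 51 45
f 51 43 52
f 51 52 45
f 52 43 53
f 52 53 45
f 53 43 54
f 53 54 45
f 54 43 44
f 54 44 45
f 56 58 55
f 59 56 55
f 55 58 57
f 57 59 55
f 56 62 58
f 60 56 59
f 60 62 56
f 58 62 57
f 61 59 57
f 57 62 61
f 61 60 59
f 62 60 61



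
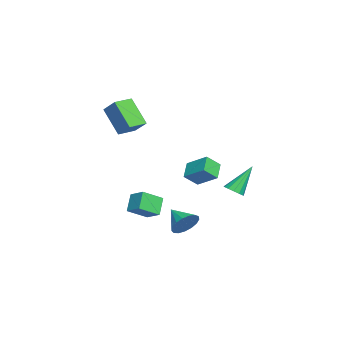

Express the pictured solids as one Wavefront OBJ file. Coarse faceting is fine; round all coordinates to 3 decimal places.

v -2.577 2.849 -2.525
v -1.956 2.874 -2.277
v -3.303 3.891 -0.815
v -1.999 3.186 -2.485
v -2.227 3.391 -2.706
v -2.565 3.424 -2.87
v -2.908 3.274 -2.924
v -3.145 2.99 -2.852
v -3.202 2.661 -2.676
v -3.061 2.392 -2.452
v -2.766 2.268 -2.251
v -2.411 2.329 -2.138
v -2.109 2.555 -2.147
v -1.915 -4.5 3.932
v -1.181 -3.781 4.762
v -2.776 -3.635 3.945
v -2.043 -2.917 4.774
v -1.017 -3.583 2.346
v -0.284 -2.865 3.175
v -1.879 -2.719 2.358
v -1.145 -2 3.188
v -2.217 -2.084 -4.602
v -3.071 -1.942 -3.633
v -1.503 -1.315 -4.085
v -2.357 -1.173 -3.116
v -1.563 -3.187 -3.864
v -2.417 -3.045 -2.895
v -0.849 -2.418 -3.347
v -1.703 -2.276 -2.378
v 1.335 0.348 -3.568
v 1.939 0.22 -2.886
v 0.365 -0.528 -2.872
v 1.71 0.574 -2.759
v 1.396 0.877 -2.818
v 1.067 1.058 -3.048
v 0.8 1.076 -3.397
v 0.655 0.928 -3.786
v 0.666 0.646 -4.124
v 0.83 0.296 -4.335
v 1.11 -0.042 -4.371
v 1.442 -0.291 -4.222
v 1.749 -0.393 -3.923
v 1.961 -0.326 -3.543
v 2.029 -0.105 -3.169
v 1.164 1.001 -0.569
v 1.565 0.262 0.156
v 0.197 1.113 0.081
v 0.599 0.374 0.806
v 1.821 2.126 0.214
v 2.223 1.387 0.939
v 0.855 2.238 0.864
v 1.256 1.499 1.589
f 2 1 4
f 2 4 3
f 4 1 5
f 4 5 3
f 5 1 6
f 5 6 3
f 6 1 7
f 6 7 3
f 7 1 8
f 7 8 3
f 8 1 9
f 8 9 3
f 9 1 10
f 9 10 3
f 10 1 11
f 10 11 3
f 11 1 12
f 11 12 3
f 12 1 13
f 12 13 3
f 13 1 2
f 13 2 3
f 15 17 14
f 18 15 14
f 14 17 16
f 16 18 14
f 15 21 17
f 19 15 18
f 19 21 15
f 17 21 16
f 20 18 16
f 16 21 20
f 20 19 18
f 21 19 20
f 23 25 22
f 26 23 22
f 22 25 24
f 24 26 22
f 23 29 25
f 27 23 26
f 27 29 23
f 25 29 24
f 28 26 24
f 24 29 28
f 28 27 26
f 29 27 28
f 31 30 33
f 31 33 32
f 33 30 34
f 33 34 32
f 34 30 35
f 34 35 32
f 35 30 36
f 35 36 32
f 36 30 37
f 36 37 32
f 37 30 38
f 37 38 32
f 38 30 39
f 38 39 32
f 39 30 40
f 39 40 32
f 40 30 41
f 40 41 32
f 41 30 42
f 41 42 32
f 42 30 43
f 42 43 32
f 43 30 44
f 43 44 32
f 44 30 31
f 44 31 32
f 46 48 45
f 49 46 45
f 45 48 47
f 47 49 45
f 46 52 48
f 50 46 49
f 50 52 46
f 48 52 47
f 51 49 47
f 47 52 51
f 51 50 49
f 52 50 51

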